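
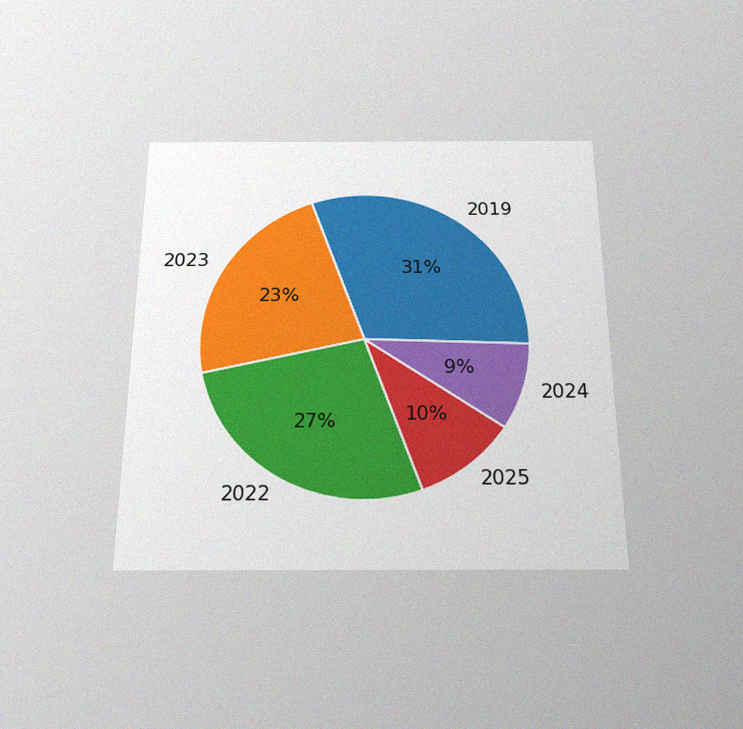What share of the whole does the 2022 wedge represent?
The chart is viewed slightly from below, with some photo noise. The 2022 slice takes up 27% of the pie.

27%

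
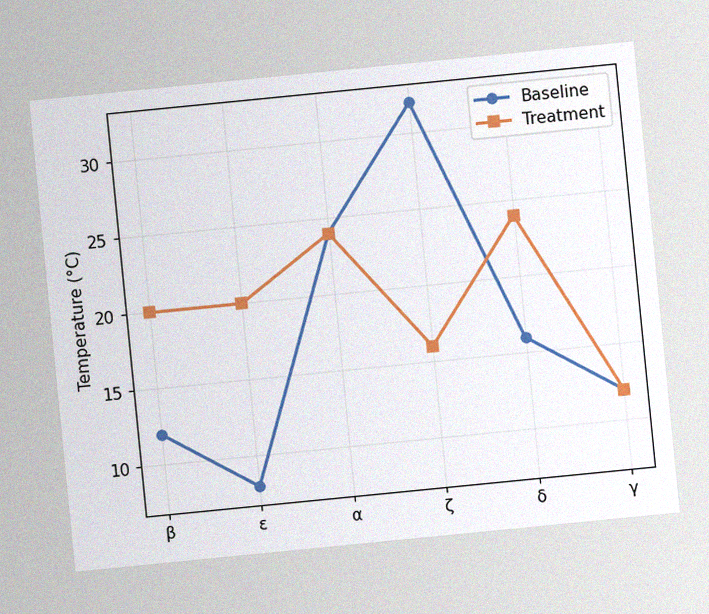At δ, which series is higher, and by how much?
Treatment, by 8°C

The chart is tilted about 6° counter-clockwise, with some photo noise. At δ, Treatment sits above the other line by 8°C.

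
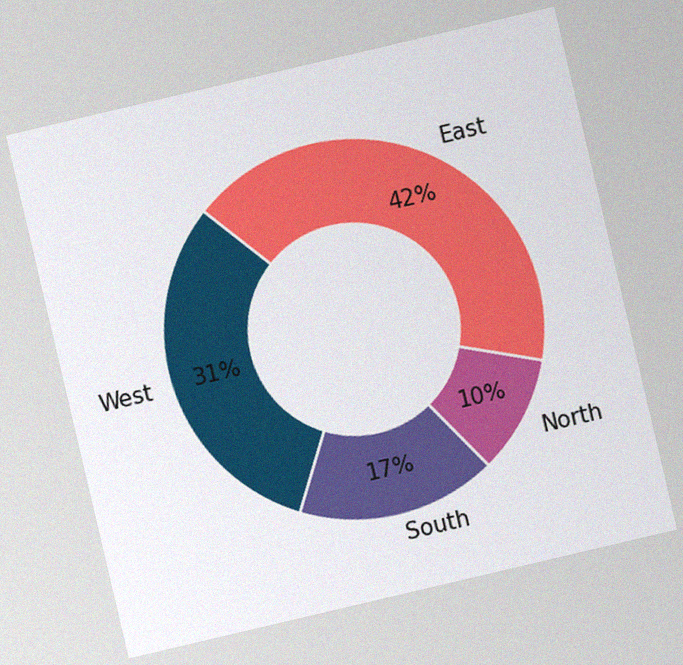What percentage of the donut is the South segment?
17%

The chart is tilted about 13° counter-clockwise, with some photo noise. The South segment takes up 17% of the ring.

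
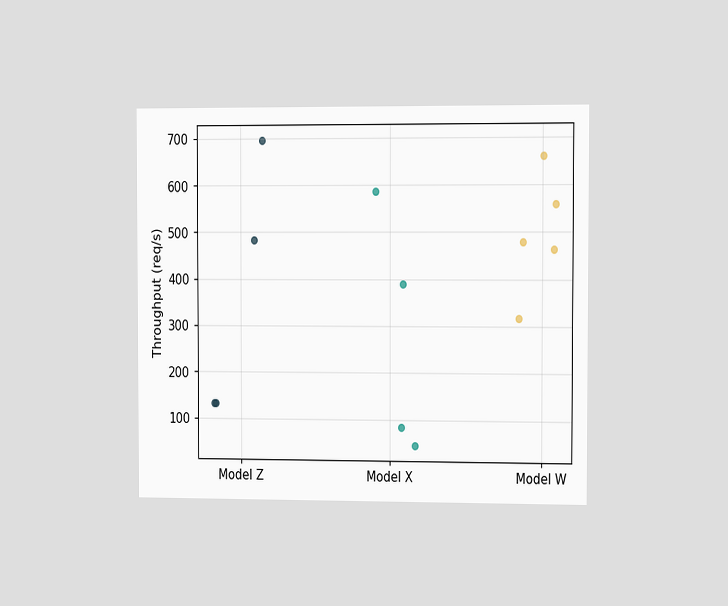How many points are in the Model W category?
5

The chart is viewed slightly from the right. Counting the markers in the Model W column gives 5.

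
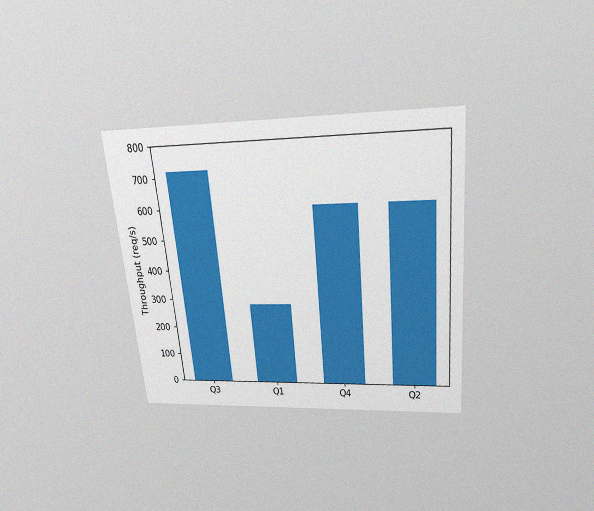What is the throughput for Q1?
280req/s

The chart is tilted about 5° counter-clockwise and viewed slightly from above, with some photo noise. Reading along the chart's y-axis, the Q1 bar reaches 280req/s.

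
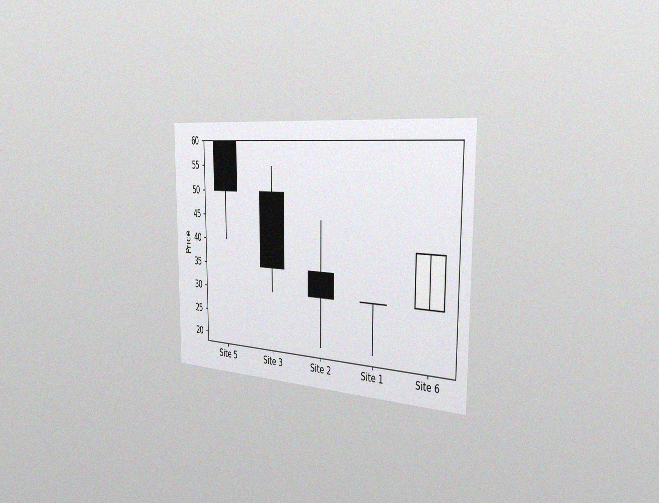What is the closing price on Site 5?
50

The chart is viewed slightly from the right, with some photo noise. The Site 5 candle closes at 50.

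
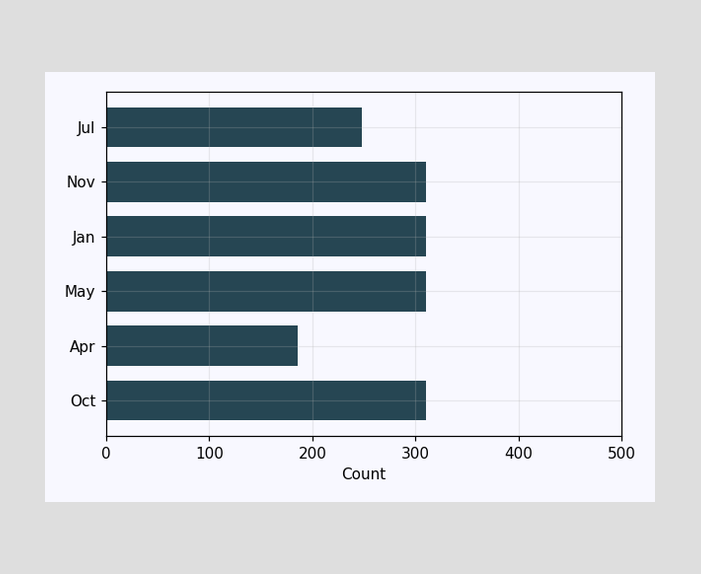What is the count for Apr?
186

Reading along the chart's x-axis, the Apr bar reaches 186.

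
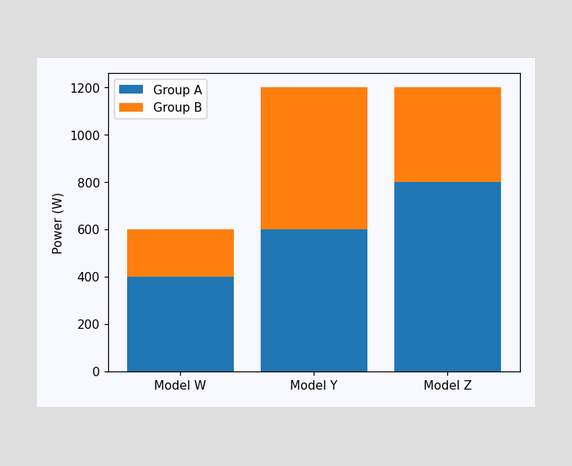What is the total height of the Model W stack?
600W

The Model W stack's top reaches 600W on the y-axis.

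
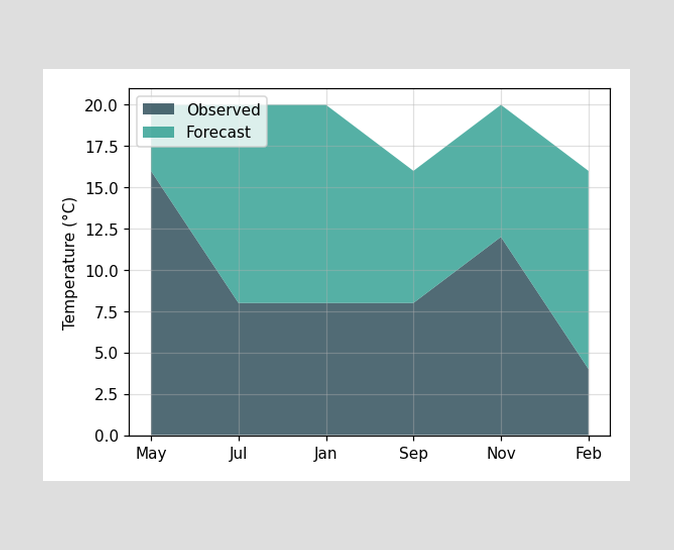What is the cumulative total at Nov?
20°C

The stacked total at Nov reaches 20°C.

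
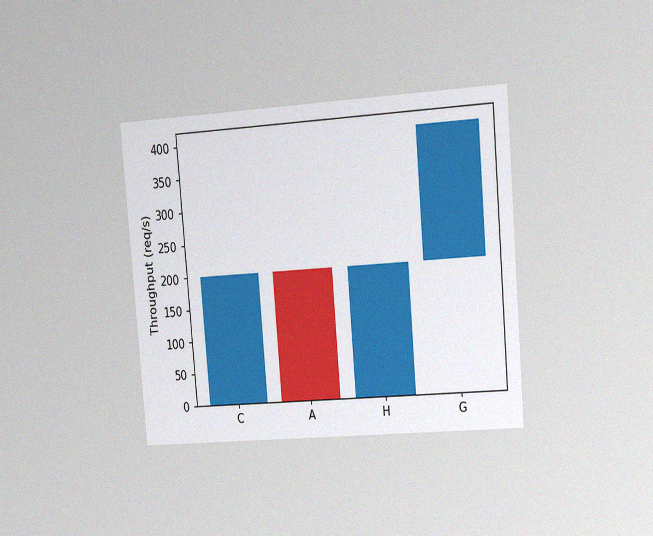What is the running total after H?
200req/s

The chart is tilted about 5° counter-clockwise and viewed slightly from the right, with some photo noise. After H the running total reaches 200req/s.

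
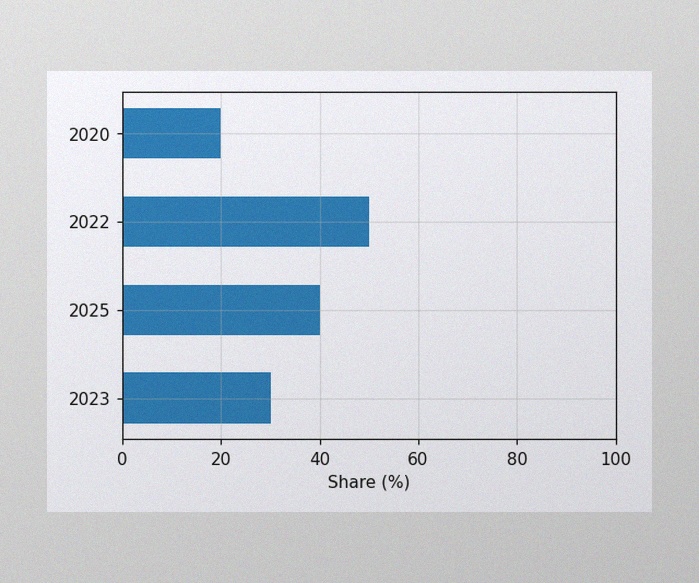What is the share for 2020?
20%

The image has some photo noise and uneven lighting. Reading along the chart's x-axis, the 2020 bar reaches 20%.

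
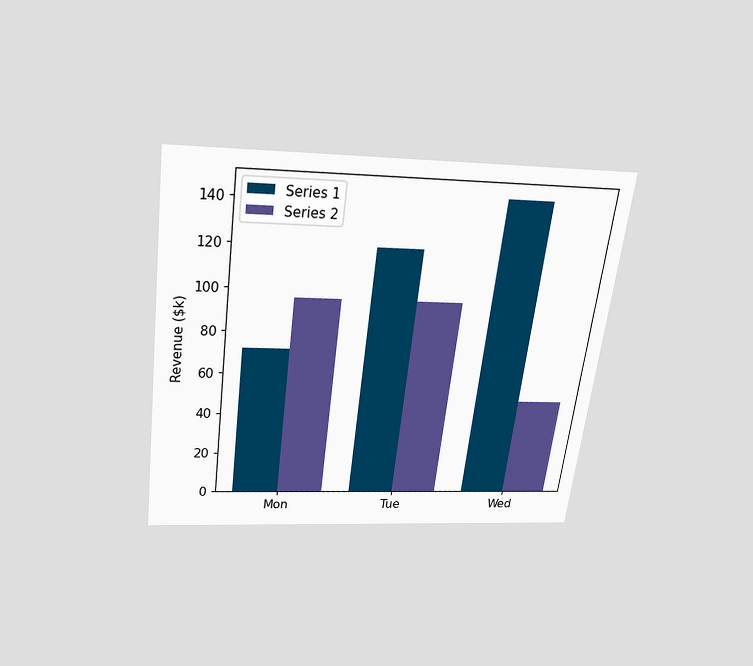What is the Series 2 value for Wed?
The chart is tilted about 7° clockwise and viewed slightly from above. The Series 2 bar at Wed reaches $48k on the y-axis.

$48k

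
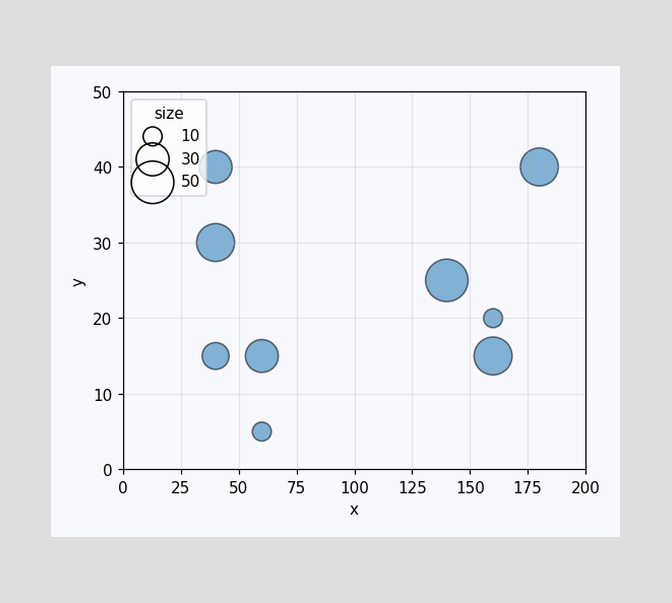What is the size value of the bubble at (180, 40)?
Matching the bubble at (180, 40) against the size legend gives 40.

40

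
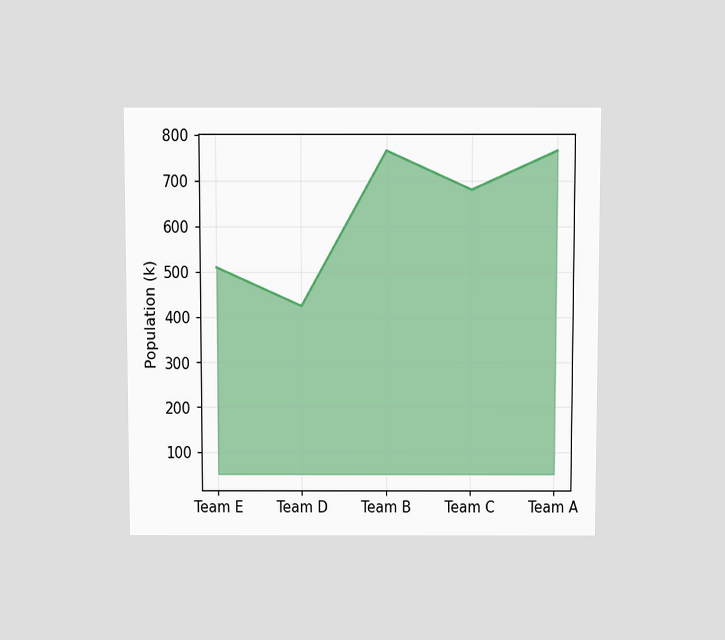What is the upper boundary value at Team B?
The chart is viewed slightly from above. At Team B the upper boundary is at 765k.

765k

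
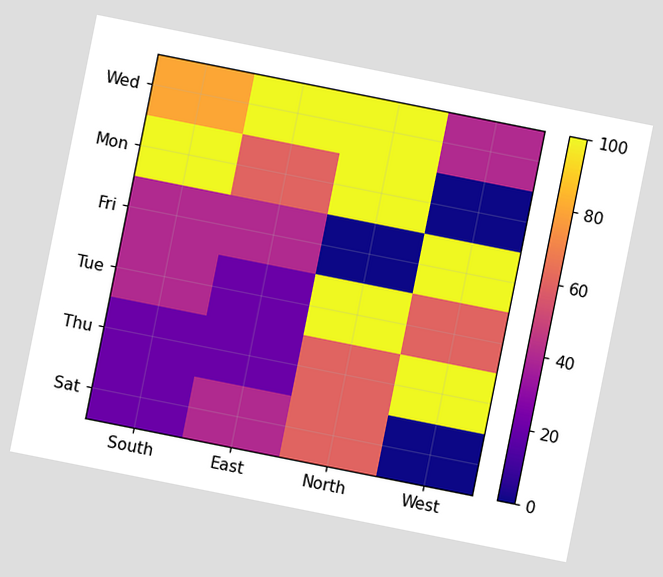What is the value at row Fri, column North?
0

The chart is tilted about 11° clockwise. Matching cell (Fri, North) against the colorbar gives 0.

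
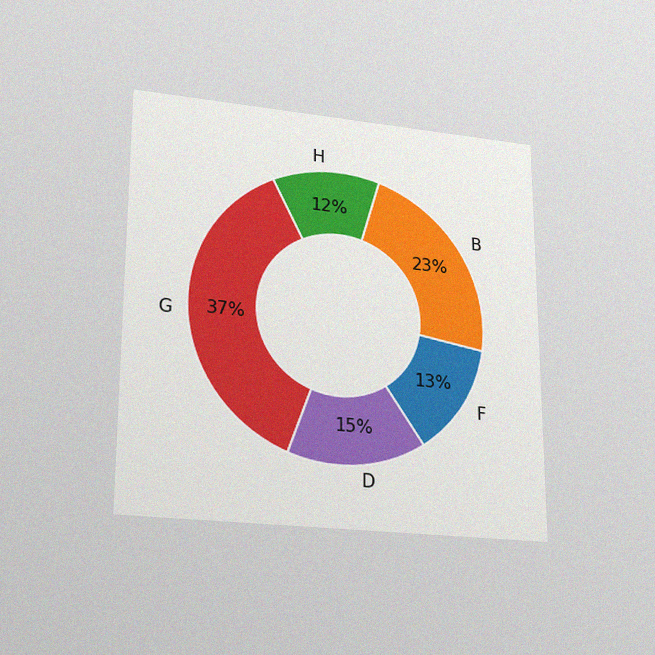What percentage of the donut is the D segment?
The chart is viewed slightly from below, with some photo noise. The D segment takes up 15% of the ring.

15%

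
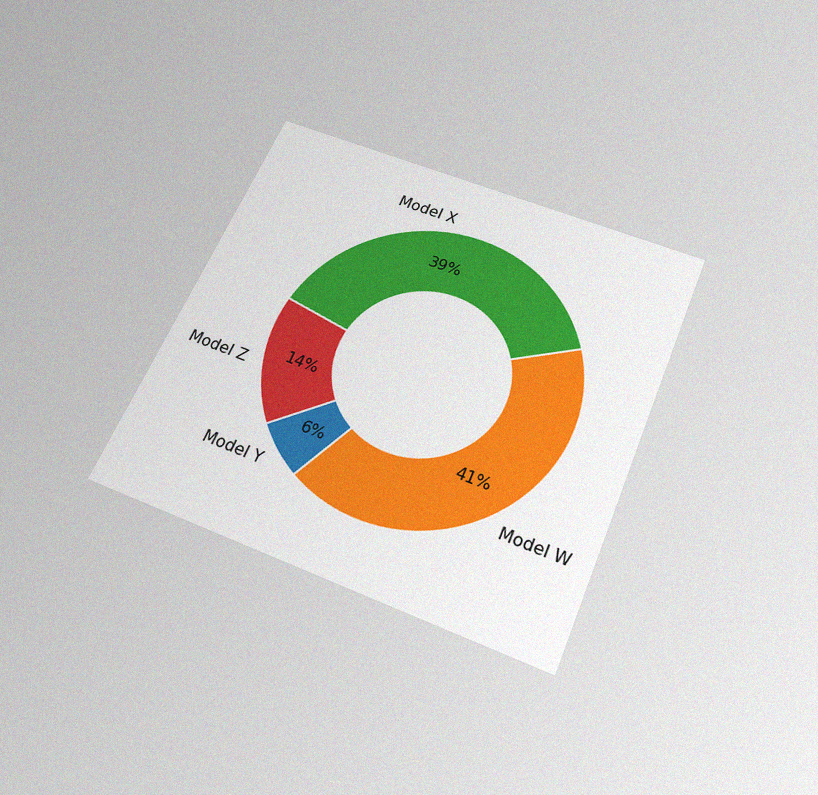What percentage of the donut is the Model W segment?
41%

The chart is tilted about 23° clockwise and viewed slightly from below, with some photo noise. The Model W segment takes up 41% of the ring.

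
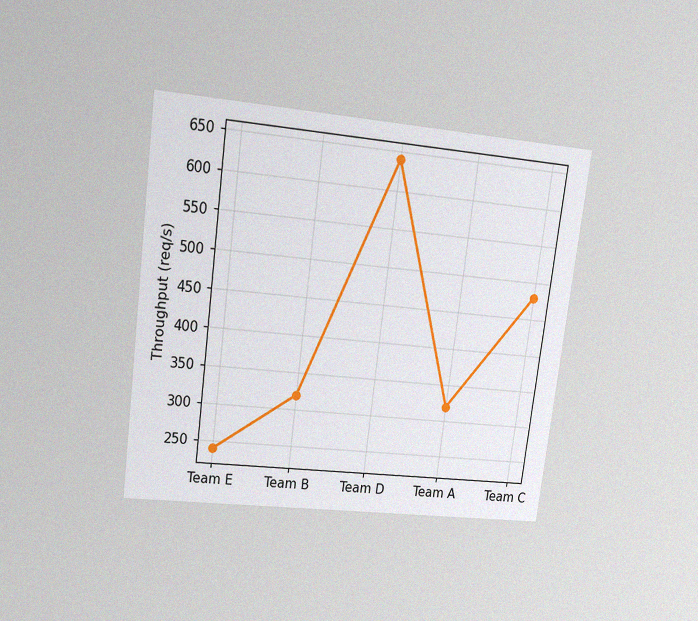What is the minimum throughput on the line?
240req/s

The chart is tilted about 7° clockwise and viewed at a slight angle, with some photo noise. The lowest point is at Team E, and reading across to the y-axis gives 240req/s.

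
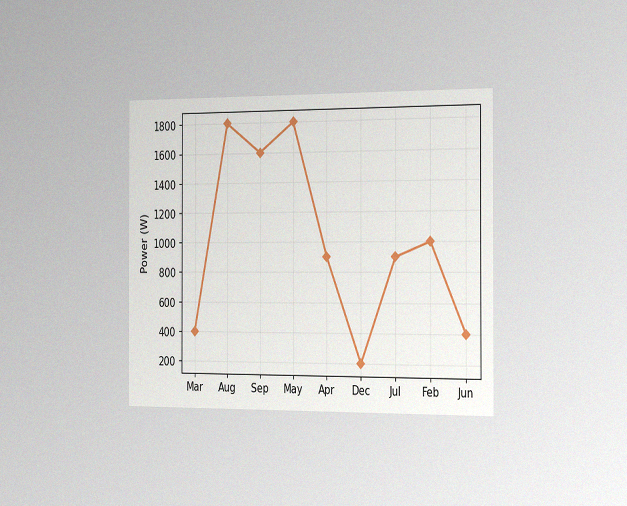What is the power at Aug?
1800W

The chart is viewed slightly from the right, with some photo noise. At Aug, the line is at 1800W.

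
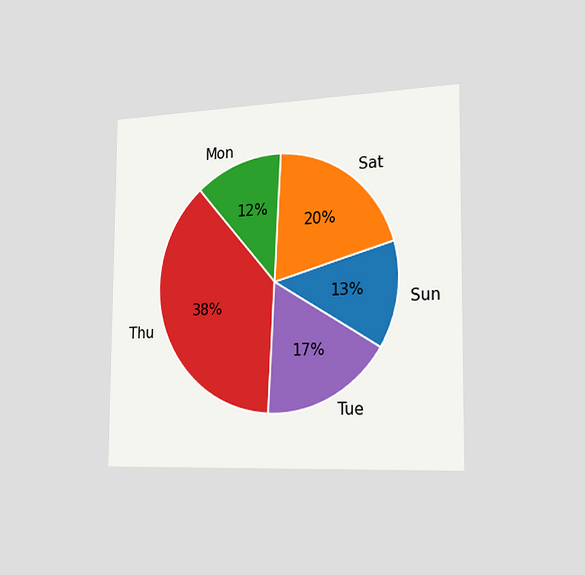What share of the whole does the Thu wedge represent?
The chart is viewed slightly from the right. The Thu slice takes up 38% of the pie.

38%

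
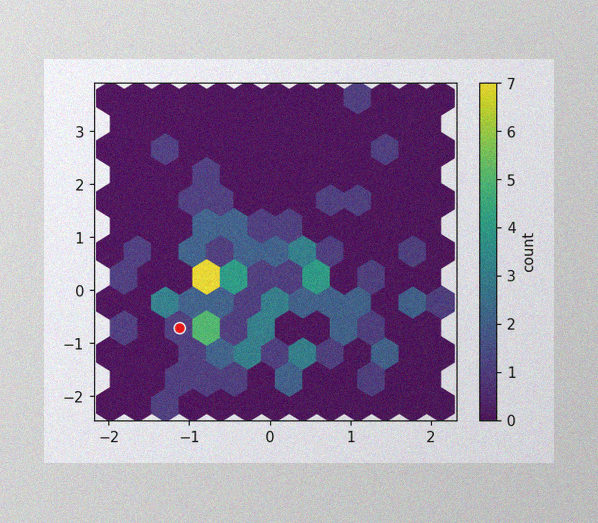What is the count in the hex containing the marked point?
The image has some photo noise and uneven lighting. The marked hex reads 1 on the colorbar.

1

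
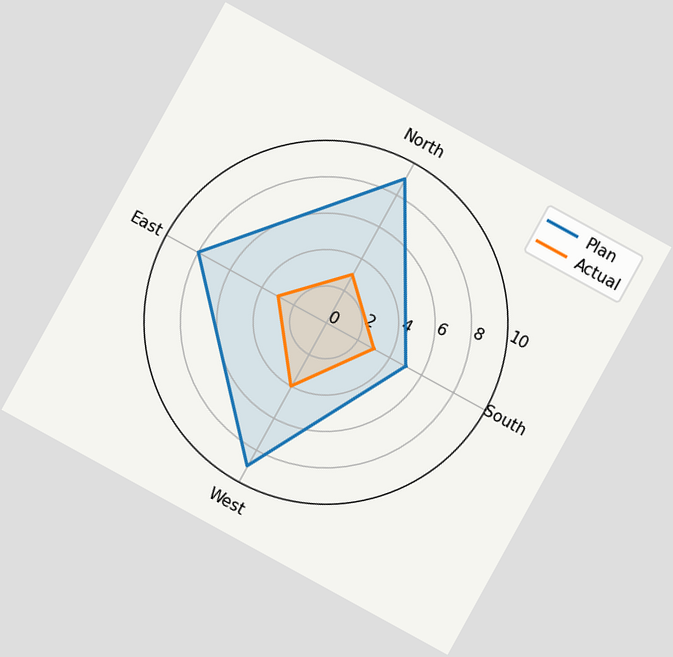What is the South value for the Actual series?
3

The chart is tilted about 29° clockwise. On the South axis, Actual reaches 3.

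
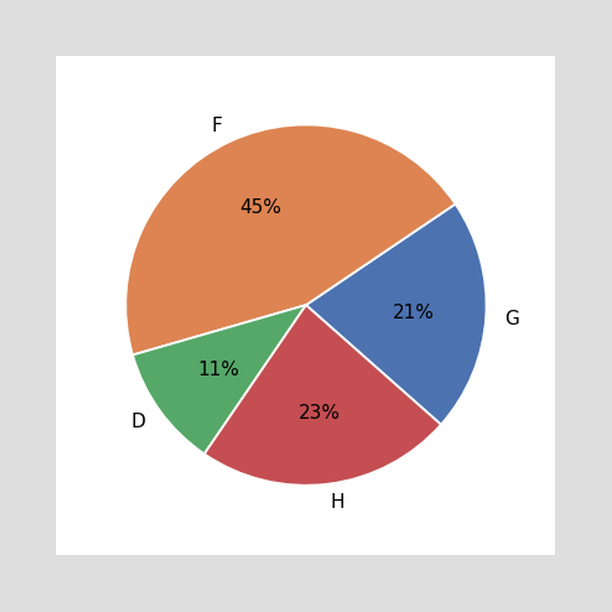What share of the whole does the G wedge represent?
The G slice takes up 21% of the pie.

21%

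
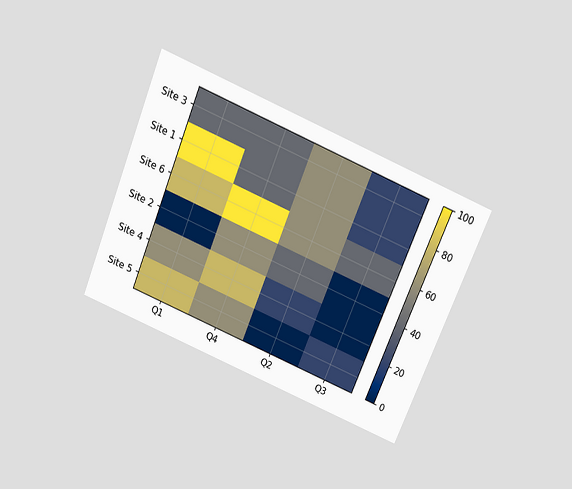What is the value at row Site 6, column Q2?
60

The chart is tilted about 22° clockwise and viewed slightly from above. Matching cell (Site 6, Q2) against the colorbar gives 60.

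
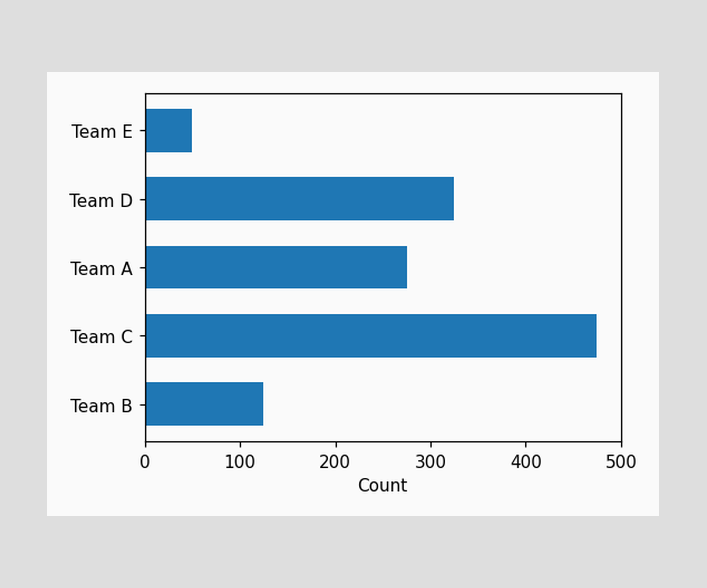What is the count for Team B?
Reading along the chart's x-axis, the Team B bar reaches 125.

125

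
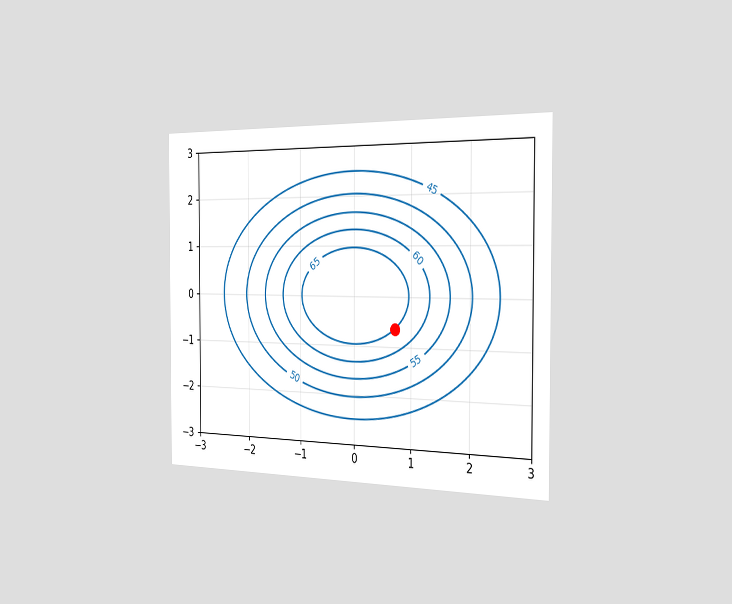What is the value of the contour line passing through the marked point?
65

The chart is viewed slightly from the right. The marked point sits on the contour labelled 65.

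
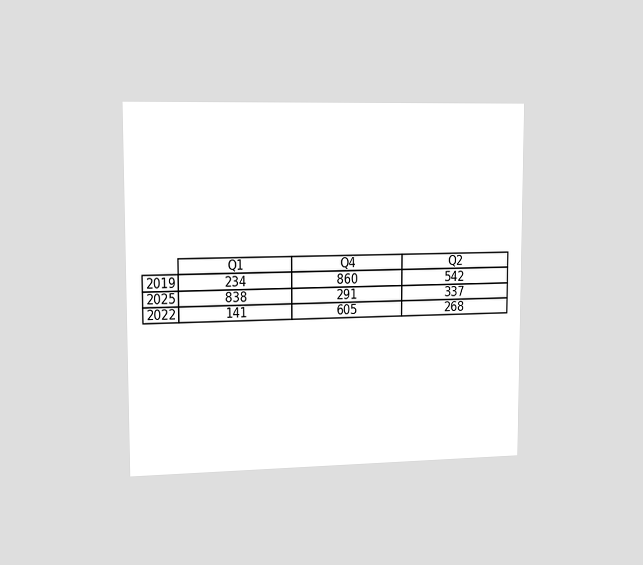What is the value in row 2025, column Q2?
337

The chart is viewed slightly from the left. The (2025, Q2) cell reads 337.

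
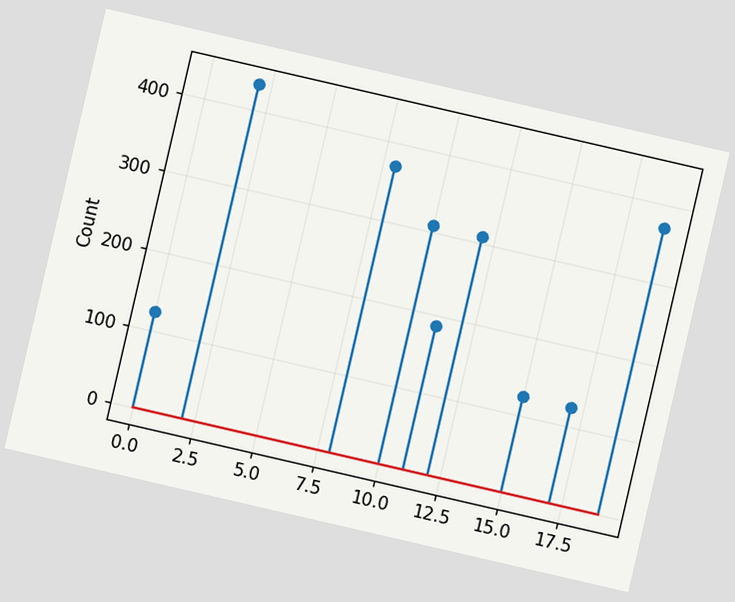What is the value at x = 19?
372

The chart is tilted about 13° clockwise. The stem at x=19 reaches 372.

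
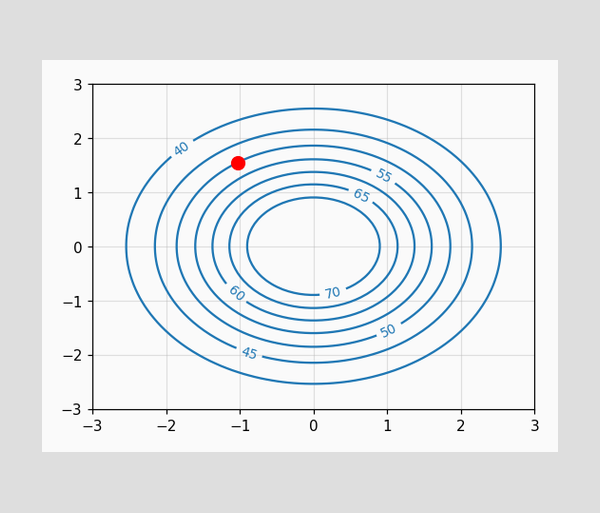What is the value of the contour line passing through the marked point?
50

The marked point sits on the contour labelled 50.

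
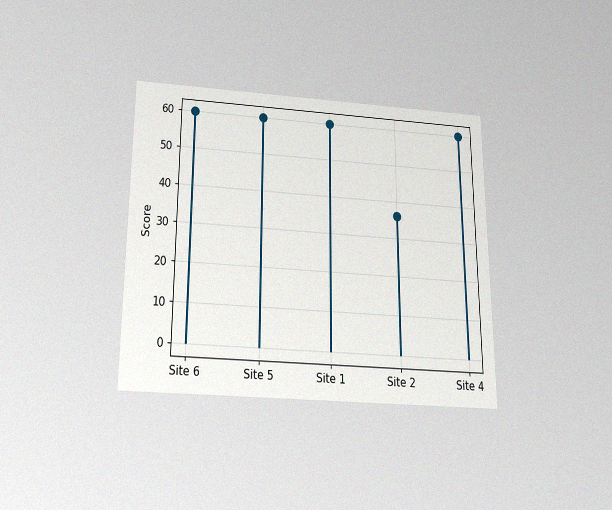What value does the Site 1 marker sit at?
60

The chart is viewed slightly from below, with some photo noise. The Site 1 marker sits at 60.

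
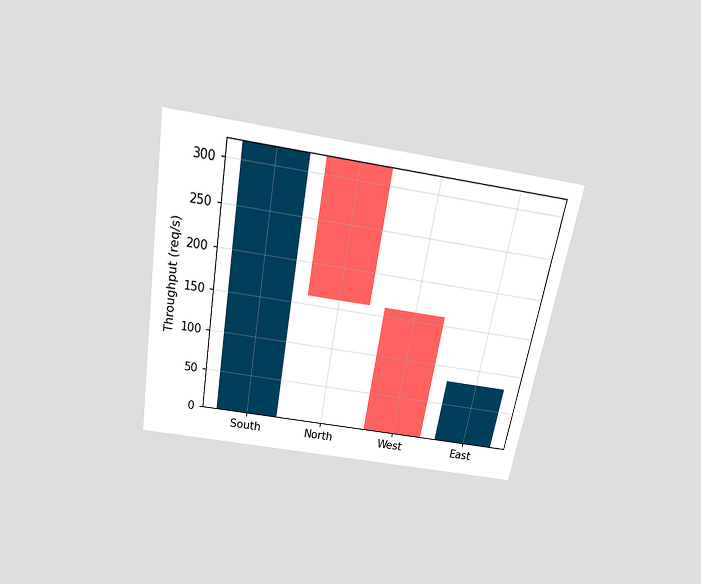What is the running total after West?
The chart is tilted about 10° clockwise and viewed slightly from above. After West the running total reaches 0req/s.

0req/s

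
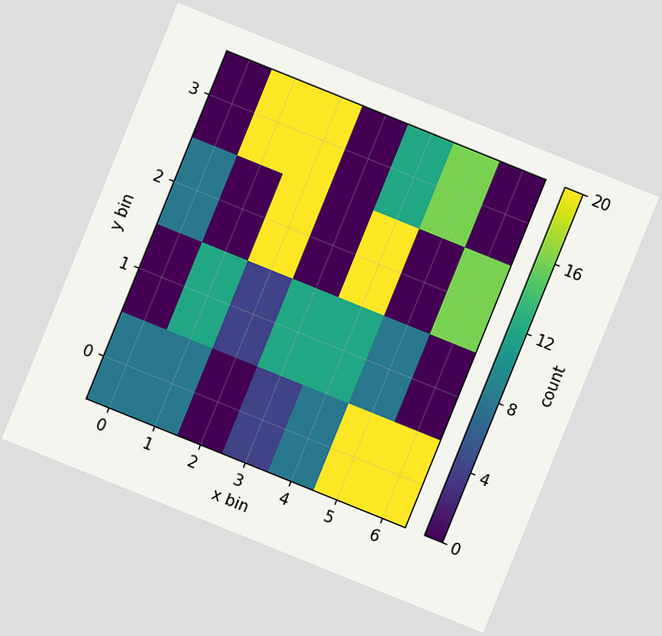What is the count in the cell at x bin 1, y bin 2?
The chart is tilted about 22° clockwise. Matching the cell (1, 2) against the colorbar gives 0.

0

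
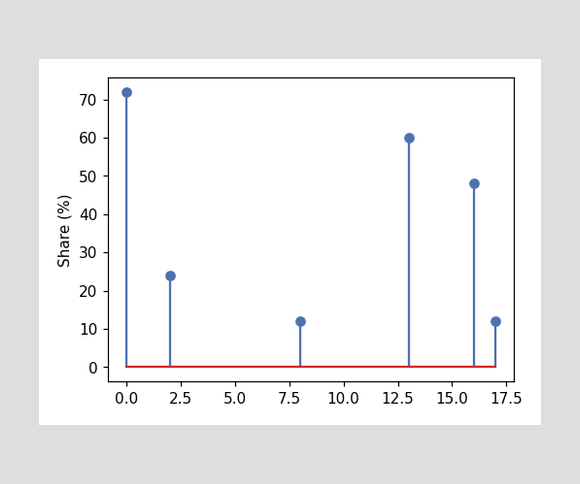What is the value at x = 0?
The stem at x=0 reaches 72%.

72%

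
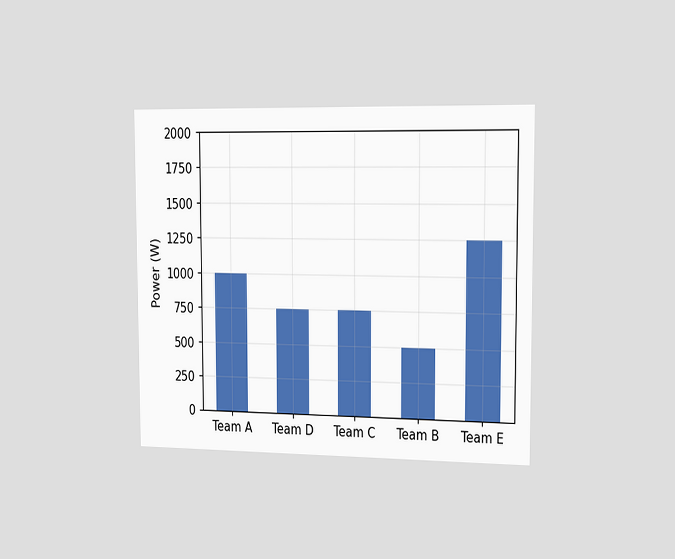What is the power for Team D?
The chart is viewed slightly from the right. Reading along the chart's y-axis, the Team D bar reaches 750W.

750W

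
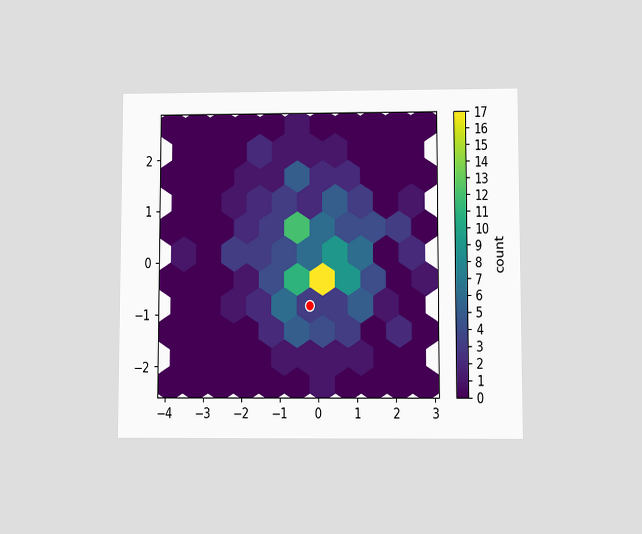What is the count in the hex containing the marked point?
The chart is viewed at a slight angle. The marked hex reads 3 on the colorbar.

3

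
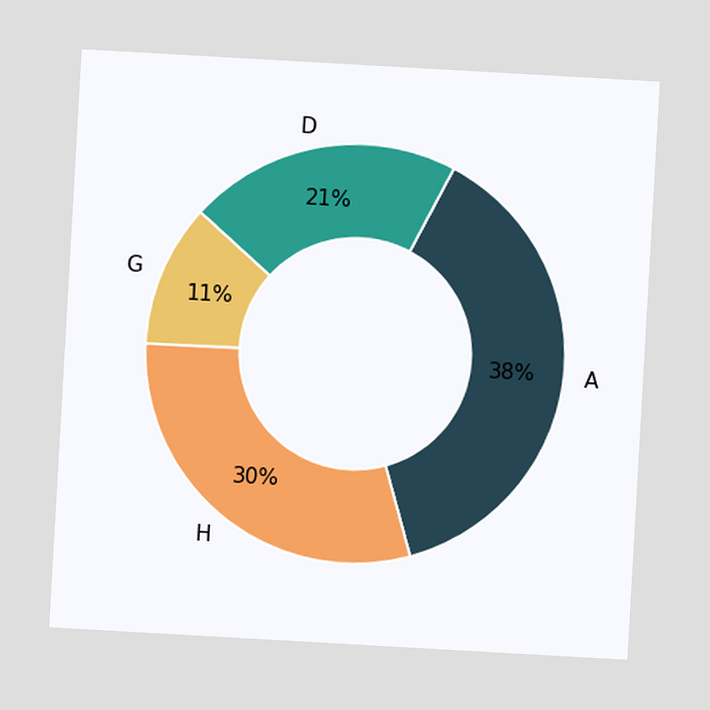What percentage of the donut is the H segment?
The chart is tilted about 3° clockwise. The H segment takes up 30% of the ring.

30%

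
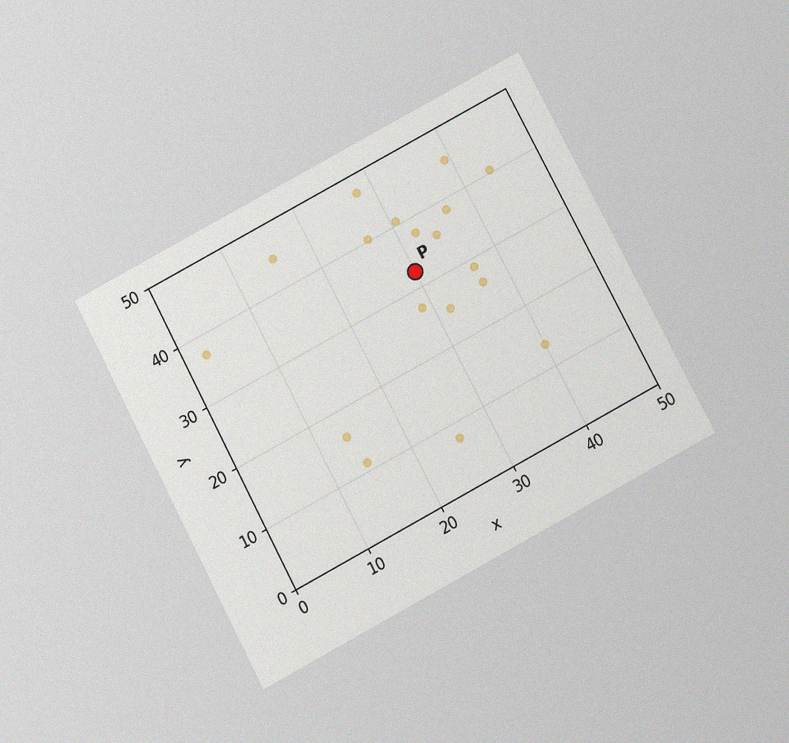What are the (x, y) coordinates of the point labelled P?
The chart is tilted about 28° counter-clockwise and viewed at a slight angle, with some photo noise. Following the gridlines from P to each axis, P sits at (30, 32.5).

(30, 32.5)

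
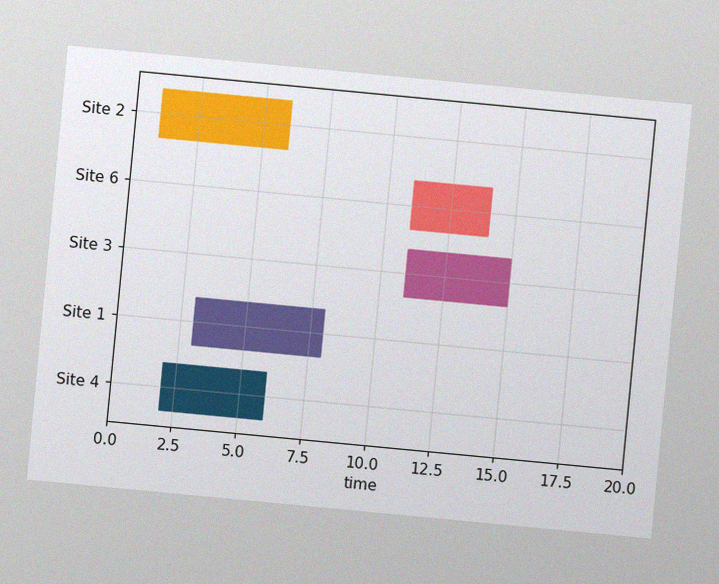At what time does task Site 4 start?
2

The chart is tilted about 5° clockwise, with some photo noise. The Site 4 bar begins at t=2.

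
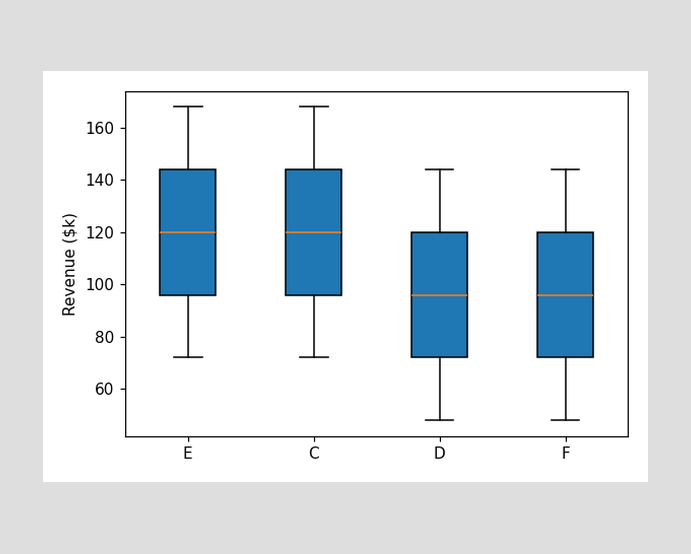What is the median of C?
$120k

The median line in the C box sits at $120k.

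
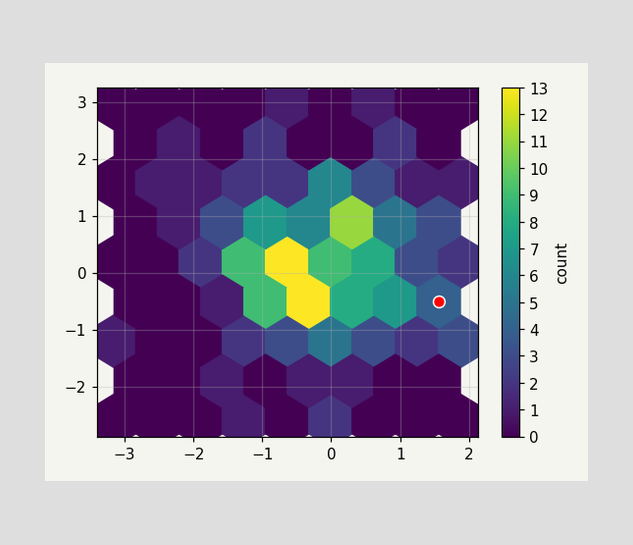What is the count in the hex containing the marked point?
4

The marked hex reads 4 on the colorbar.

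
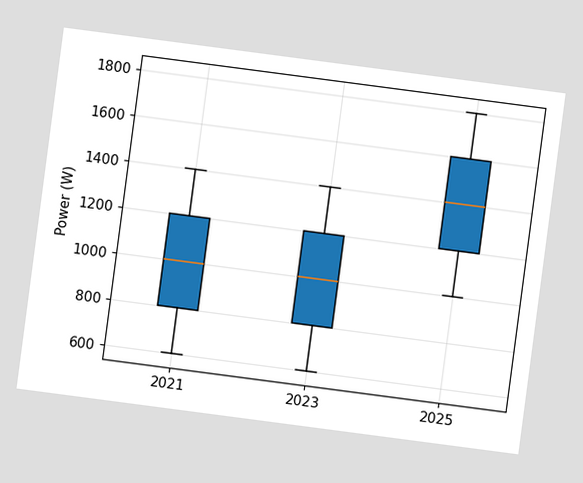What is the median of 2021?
The chart is tilted about 7° clockwise. The median line in the 2021 box sits at 1000W.

1000W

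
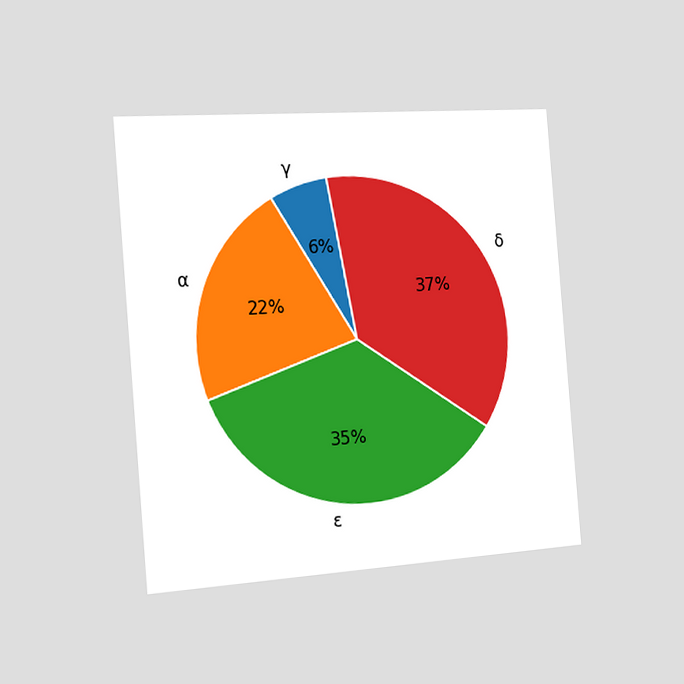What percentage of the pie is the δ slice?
37%

The chart is tilted about 5° counter-clockwise and viewed slightly from the left. The δ slice takes up 37% of the pie.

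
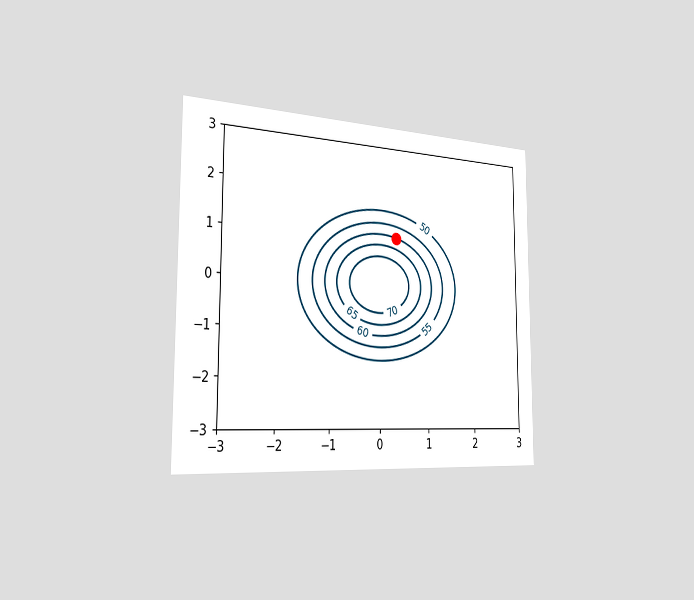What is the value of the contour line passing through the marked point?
The chart is viewed slightly from the left. The marked point sits on the contour labelled 60.

60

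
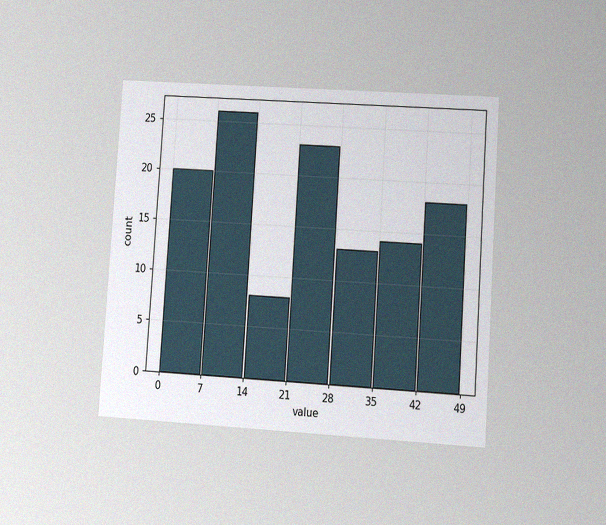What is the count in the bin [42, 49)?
The chart is tilted about 4° clockwise and viewed at a slight angle, with some photo noise. The [42, 49) bin has height 18.

18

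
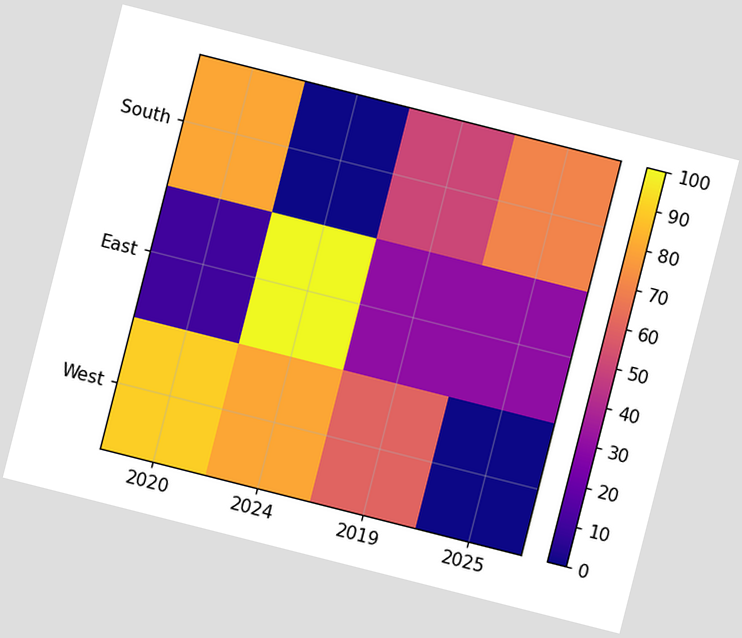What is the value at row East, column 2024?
The chart is tilted about 14° clockwise. Matching cell (East, 2024) against the colorbar gives 100.

100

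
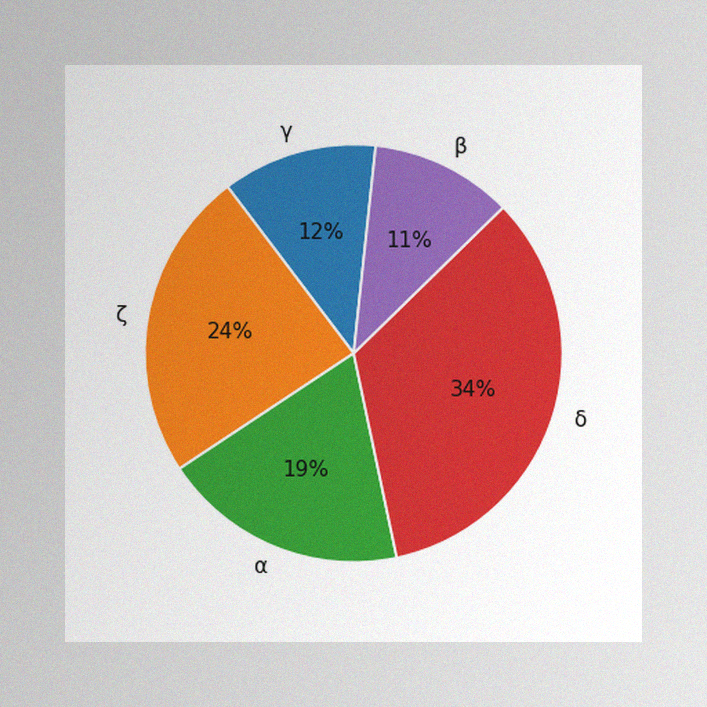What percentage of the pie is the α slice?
19%

The image has some photo noise and uneven lighting. The α slice takes up 19% of the pie.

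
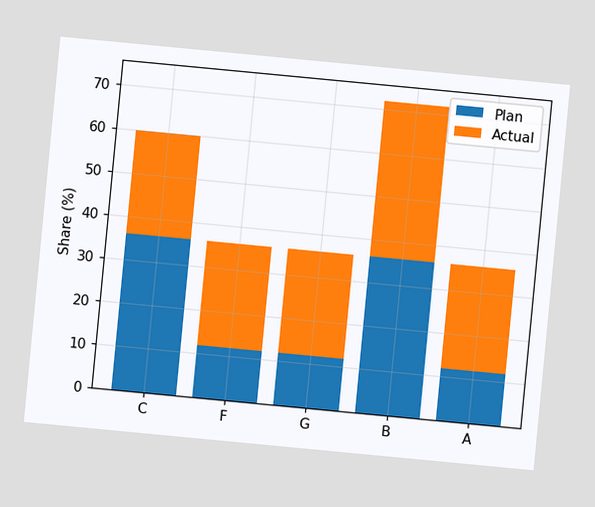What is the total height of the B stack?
72%

The chart is tilted about 5° clockwise. The B stack's top reaches 72% on the y-axis.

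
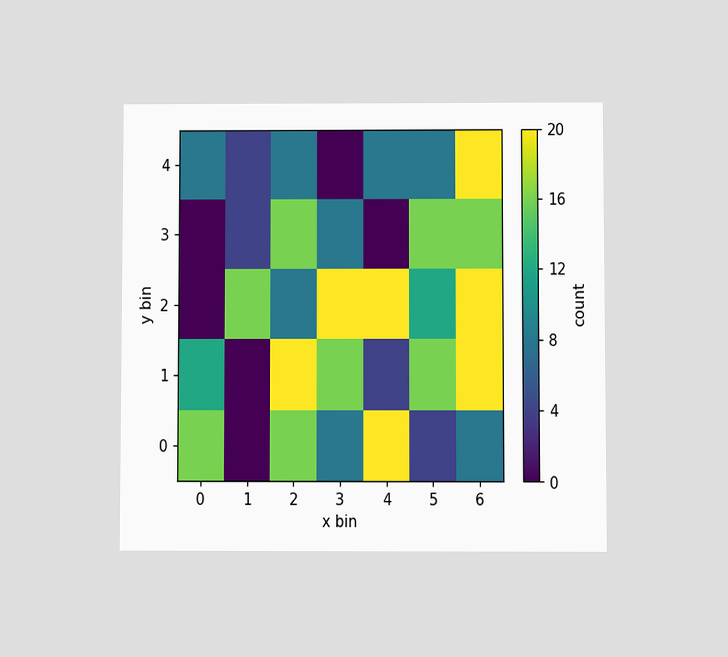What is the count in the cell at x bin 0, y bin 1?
The chart is viewed at a slight angle. Matching the cell (0, 1) against the colorbar gives 12.

12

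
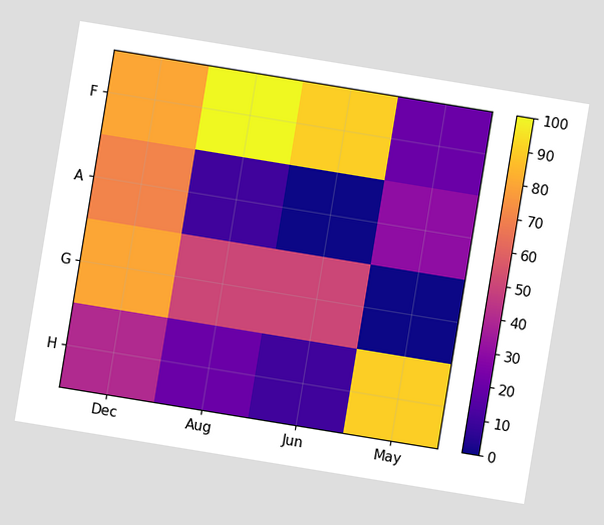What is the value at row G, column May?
0

The chart is tilted about 9° clockwise. Matching cell (G, May) against the colorbar gives 0.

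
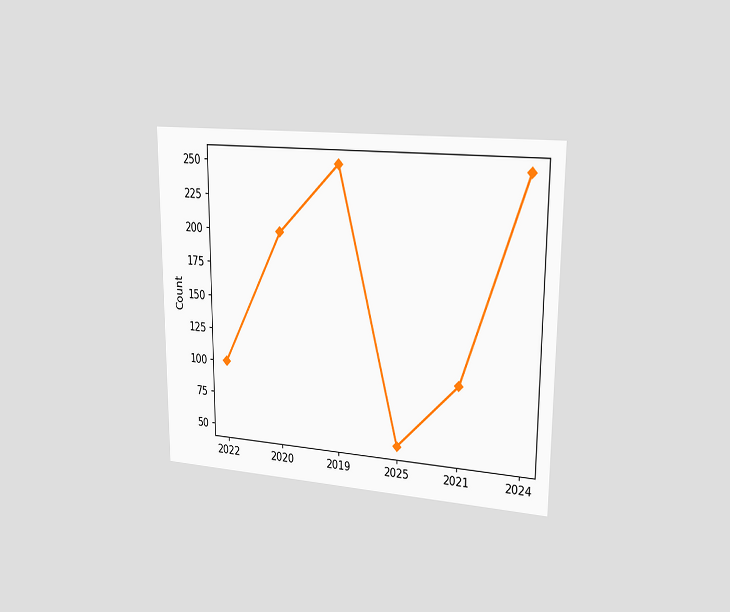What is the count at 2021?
100

The chart is viewed slightly from the right. At 2021, the line is at 100.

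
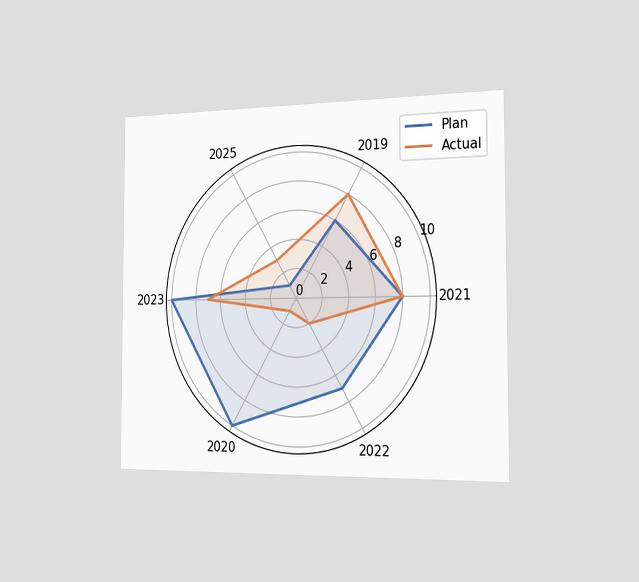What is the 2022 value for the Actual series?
The chart is viewed slightly from the right. On the 2022 axis, Actual reaches 2.

2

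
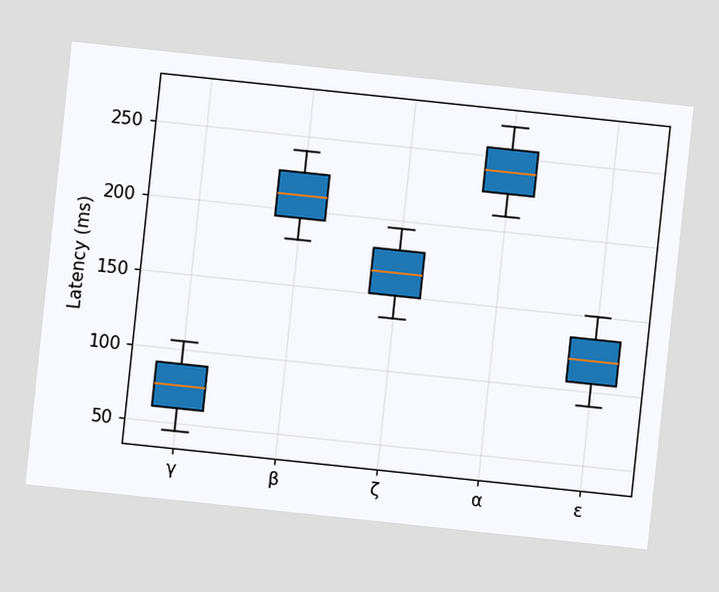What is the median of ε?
120ms

The chart is tilted about 6° clockwise. The median line in the ε box sits at 120ms.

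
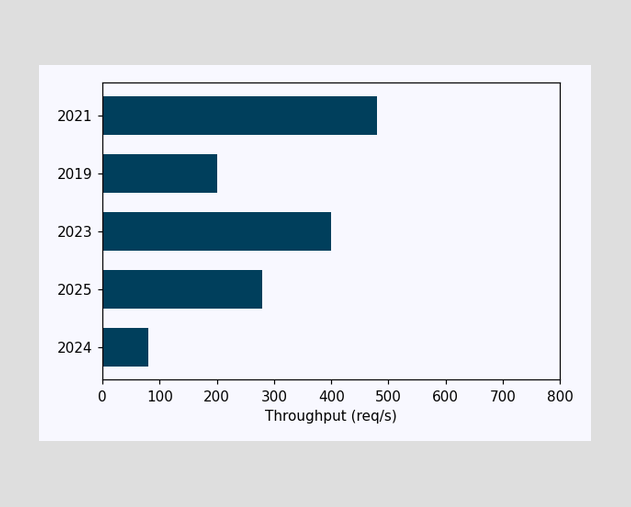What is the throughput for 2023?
400req/s

Reading along the chart's x-axis, the 2023 bar reaches 400req/s.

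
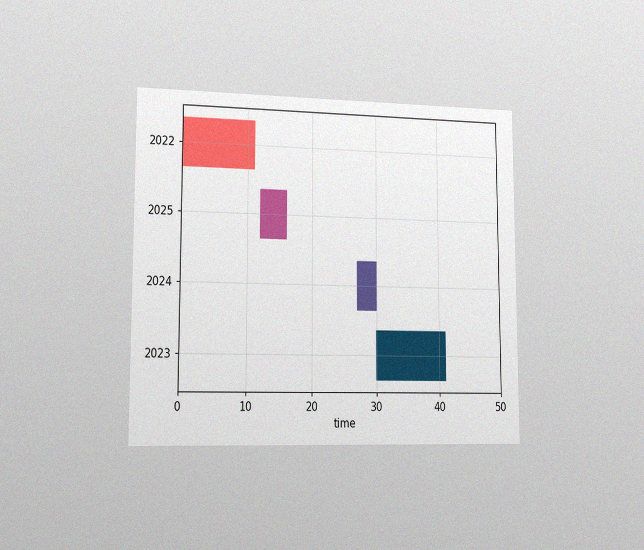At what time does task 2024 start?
The chart is viewed slightly from the left, with some photo noise. The 2024 bar begins at t=27.

27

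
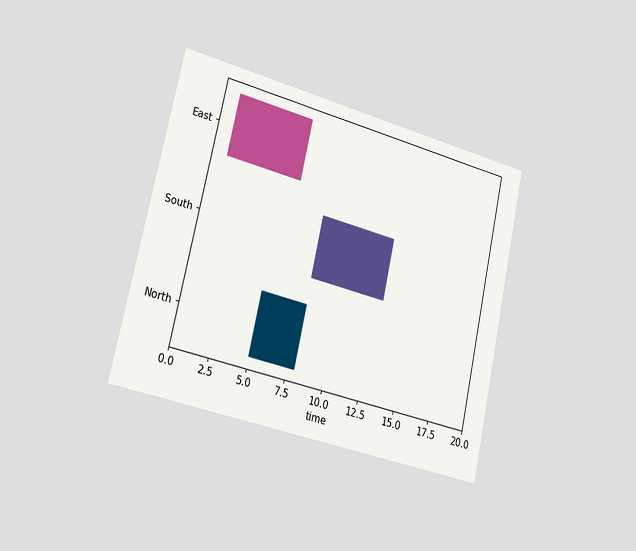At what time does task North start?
The chart is tilted about 13° clockwise and viewed slightly from the left. The North bar begins at t=5.

5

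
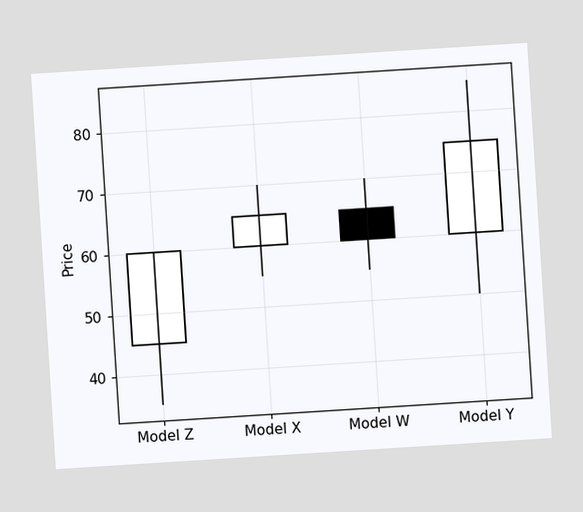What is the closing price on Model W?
60

The chart is tilted about 4° counter-clockwise. The Model W candle closes at 60.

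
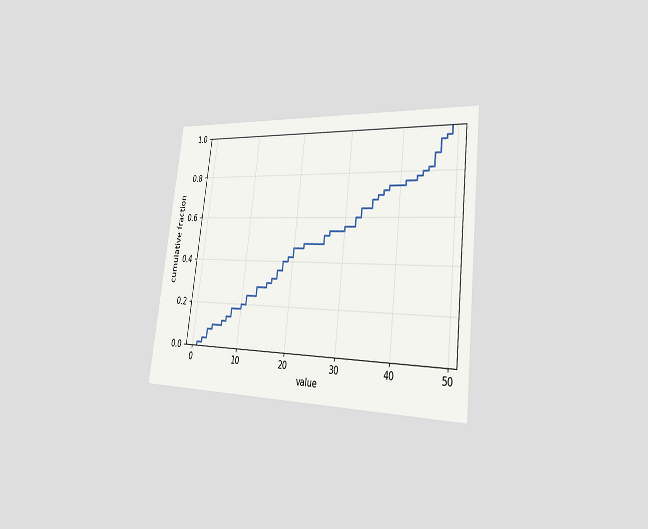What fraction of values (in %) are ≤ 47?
94%

The chart is tilted about 7° clockwise and viewed slightly from the right. At x=47 the ECDF step is at 94%.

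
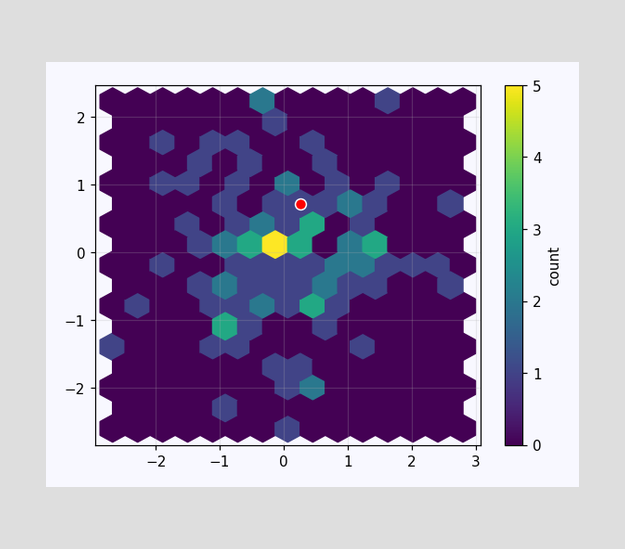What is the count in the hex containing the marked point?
1

The marked hex reads 1 on the colorbar.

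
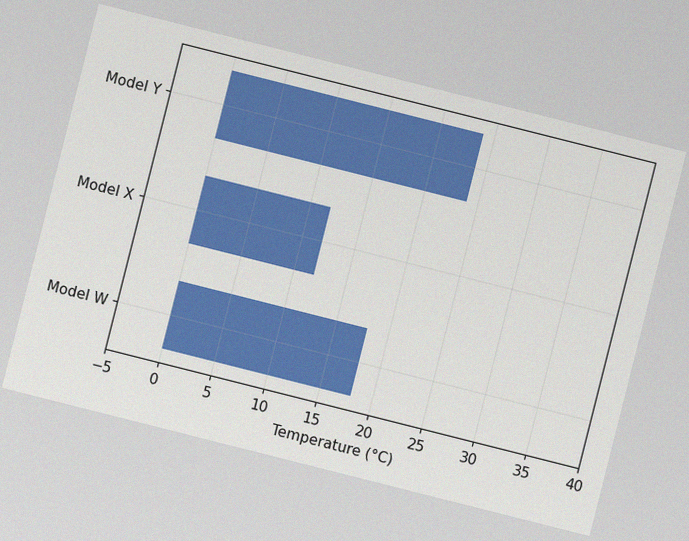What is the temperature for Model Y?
24°C

The chart is tilted about 14° clockwise, with some photo noise. Reading along the chart's x-axis, the Model Y bar reaches 24°C.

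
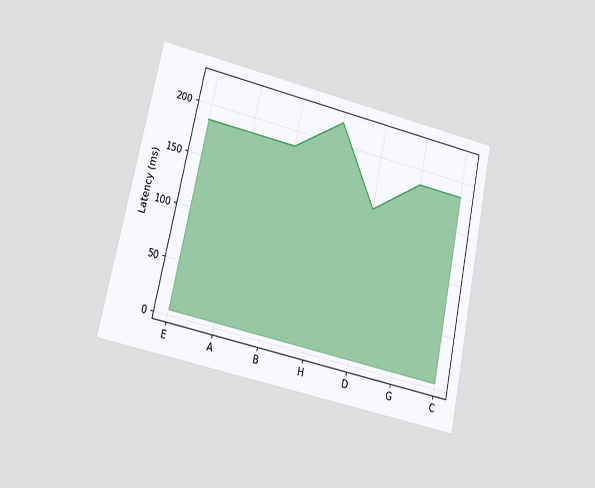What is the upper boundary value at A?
The chart is tilted about 12° clockwise and viewed at a slight angle. At A the upper boundary is at 185ms.

185ms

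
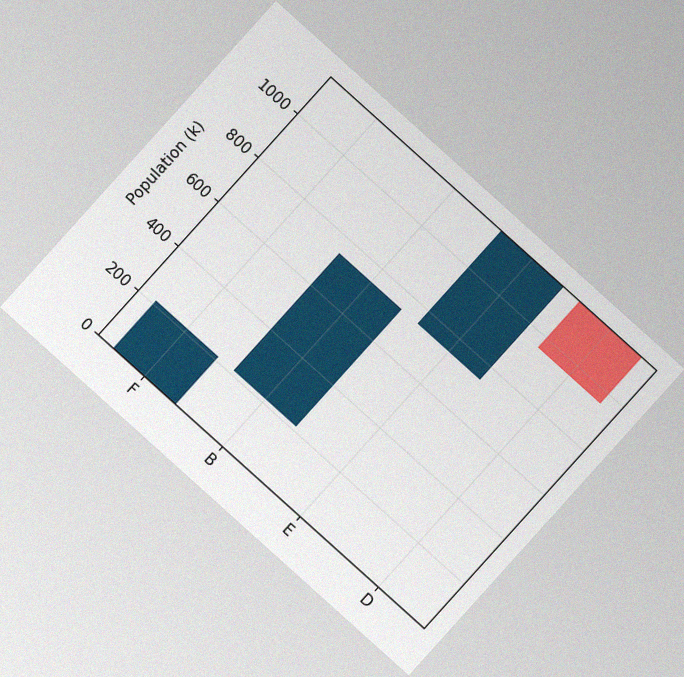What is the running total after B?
742k

The chart is tilted about 42° clockwise, with some photo noise. After B the running total reaches 742k.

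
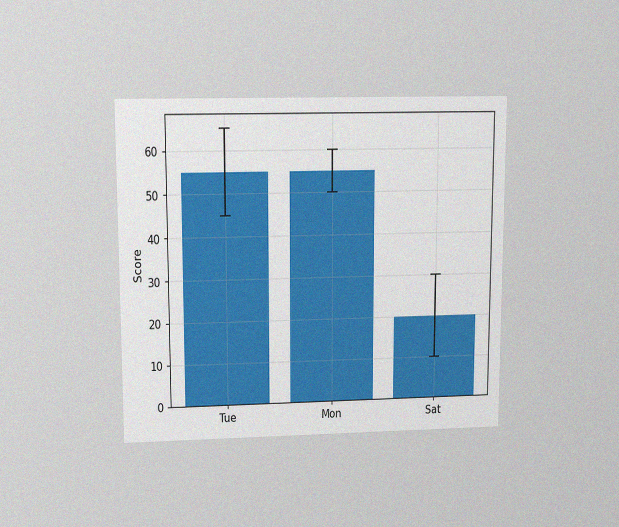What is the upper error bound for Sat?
The chart is viewed slightly from above, with some photo noise. The Sat bar's upper whisker reaches 30.

30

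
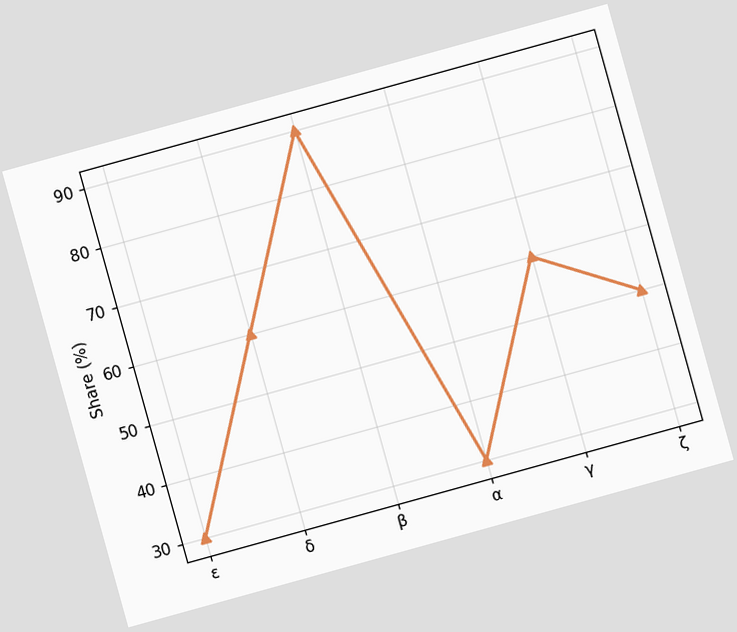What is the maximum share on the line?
The chart is tilted about 15° counter-clockwise. The highest point is at β, and reading across to the y-axis gives 90%.

90%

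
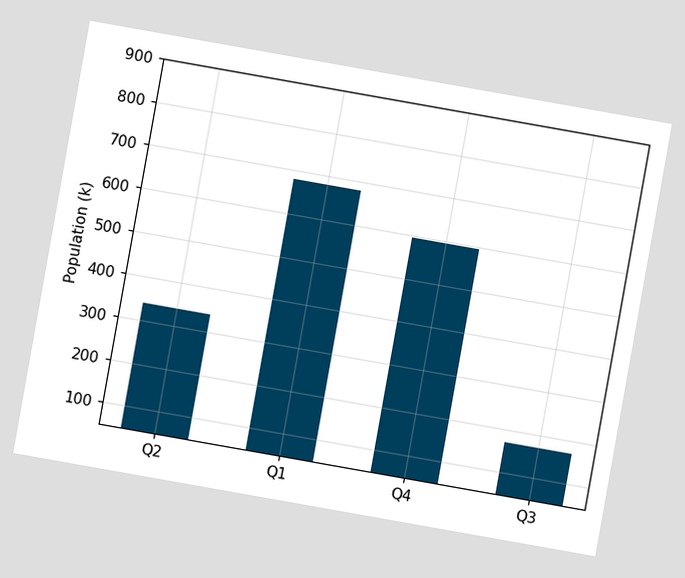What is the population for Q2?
The chart is tilted about 10° clockwise. Reading along the chart's y-axis, the Q2 bar reaches 340k.

340k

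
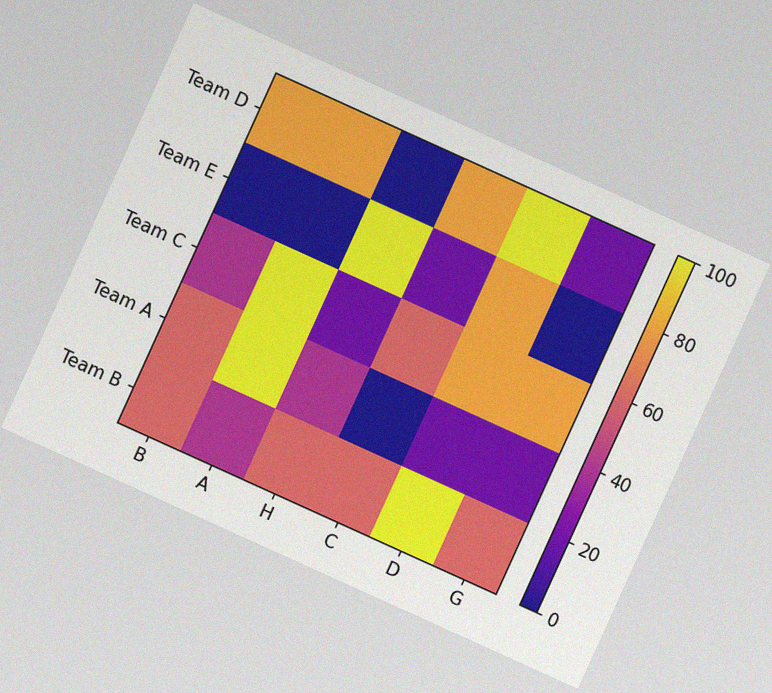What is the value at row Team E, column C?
The chart is tilted about 24° clockwise, with some photo noise. Matching cell (Team E, C) against the colorbar gives 20.

20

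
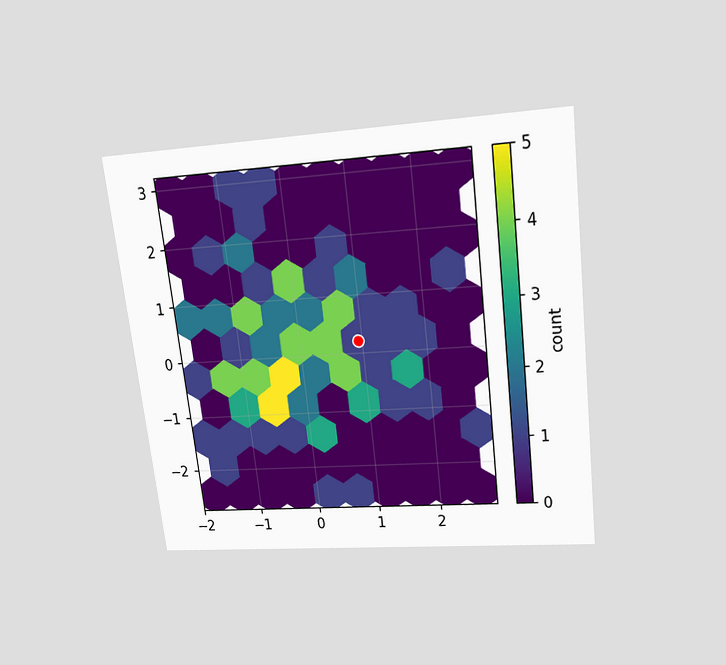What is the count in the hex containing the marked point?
1

The chart is tilted about 7° counter-clockwise and viewed slightly from above. The marked hex reads 1 on the colorbar.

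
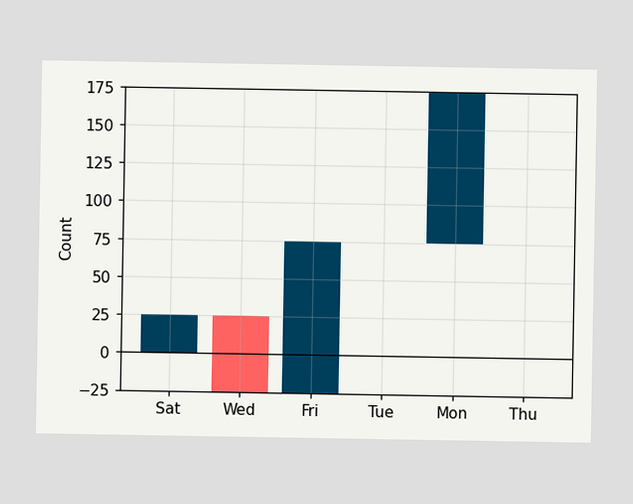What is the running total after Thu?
175

After Thu the running total reaches 175.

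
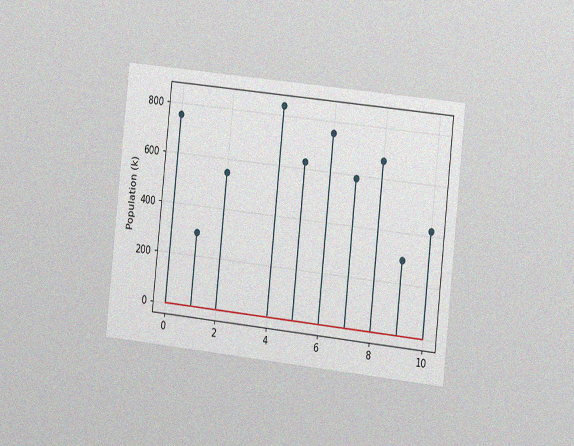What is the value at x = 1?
294k

The chart is tilted about 6° clockwise and viewed slightly from the right, with some photo noise. The stem at x=1 reaches 294k.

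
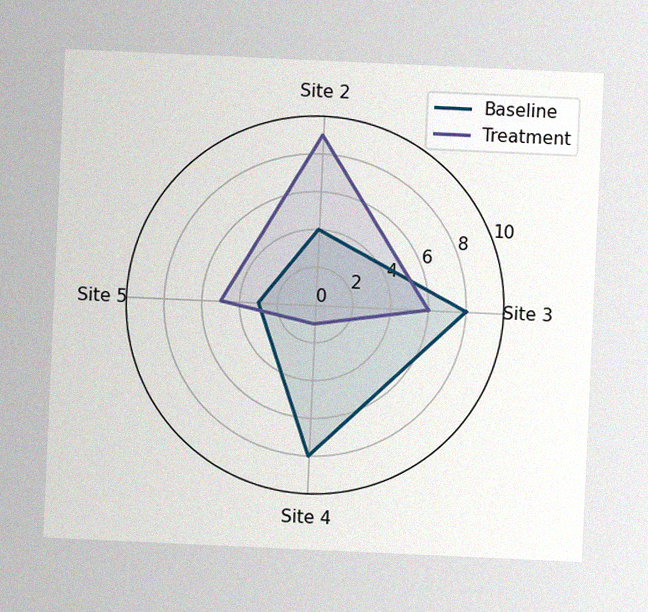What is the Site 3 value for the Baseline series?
The chart is tilted about 3° clockwise, with some photo noise. On the Site 3 axis, Baseline reaches 8.

8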